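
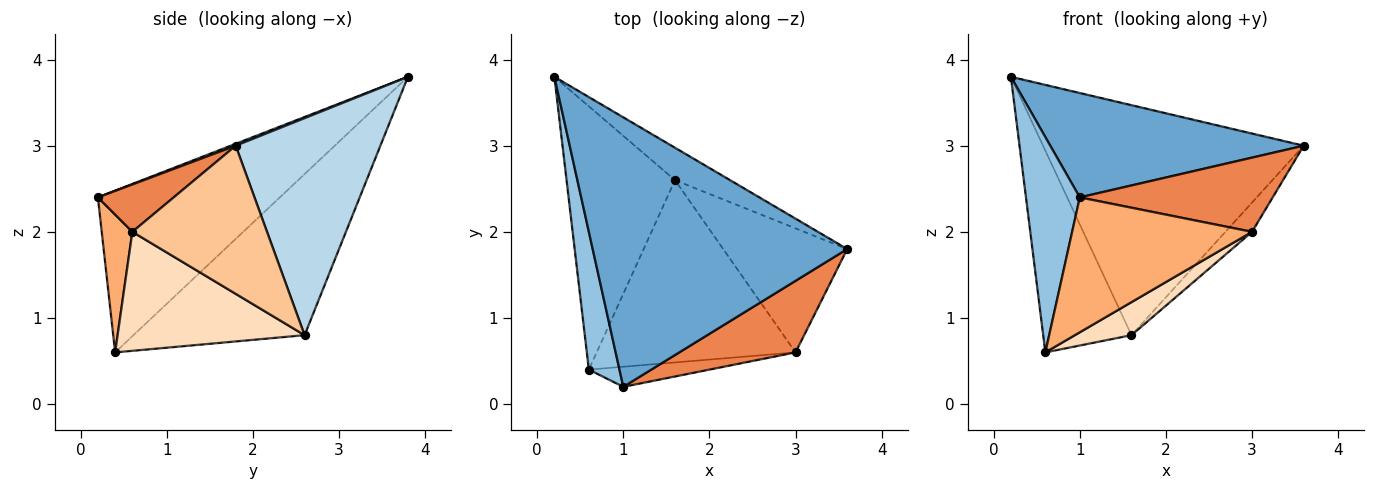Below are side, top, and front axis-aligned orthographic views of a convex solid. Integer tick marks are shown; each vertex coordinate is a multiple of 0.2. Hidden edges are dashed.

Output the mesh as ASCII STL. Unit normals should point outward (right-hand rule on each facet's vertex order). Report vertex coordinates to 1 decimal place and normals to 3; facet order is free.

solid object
 facet normal 0.007 -0.361 0.933
  outer loop
   vertex 1.0 0.2 2.4
   vertex 3.6 1.8 3.0
   vertex 0.2 3.8 3.8
  endloop
 endfacet
 facet normal -0.943 -0.279 0.179
  outer loop
   vertex 1.0 0.2 2.4
   vertex 0.2 3.8 3.8
   vertex 0.6 0.4 0.6
  endloop
 endfacet
 facet normal 0.482 0.868 -0.122
  outer loop
   vertex 1.6 2.6 0.8
   vertex 0.2 3.8 3.8
   vertex 3.6 1.8 3.0
  endloop
 endfacet
 facet normal -0.763 0.393 -0.513
  outer loop
   vertex 1.6 2.6 0.8
   vertex 0.6 0.4 0.6
   vertex 0.2 3.8 3.8
  endloop
 endfacet
 facet normal 0.272 -0.693 0.668
  outer loop
   vertex 3.0 0.6 2.0
   vertex 3.6 1.8 3.0
   vertex 1.0 0.2 2.4
  endloop
 endfacet
 facet normal 0.166 -0.975 -0.145
  outer loop
   vertex 3.0 0.6 2.0
   vertex 1.0 0.2 2.4
   vertex 0.6 0.4 0.6
  endloop
 endfacet
 facet normal 0.758 0.150 -0.635
  outer loop
   vertex 3.0 0.6 2.0
   vertex 1.6 2.6 0.8
   vertex 3.6 1.8 3.0
  endloop
 endfacet
 facet normal 0.507 -0.154 -0.848
  outer loop
   vertex 3.0 0.6 2.0
   vertex 0.6 0.4 0.6
   vertex 1.6 2.6 0.8
  endloop
 endfacet
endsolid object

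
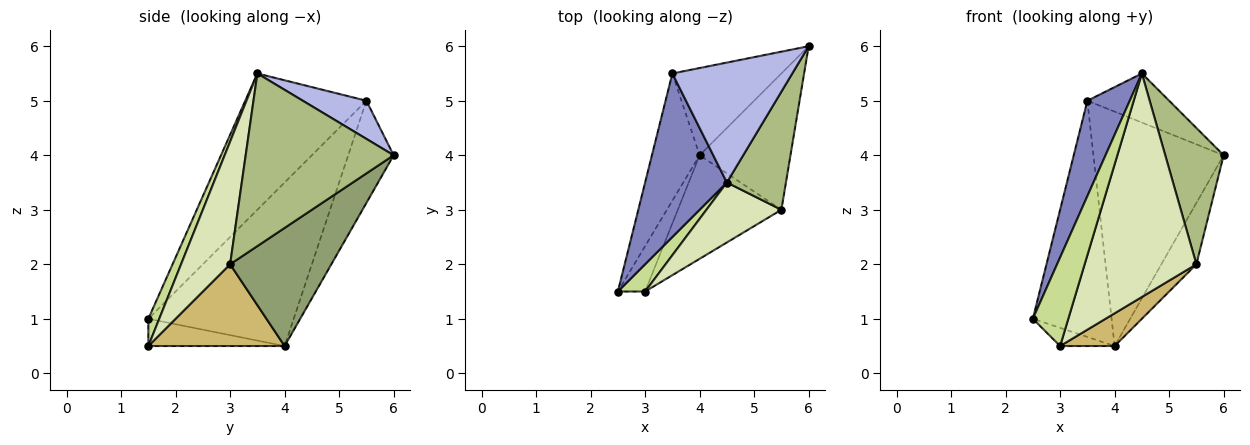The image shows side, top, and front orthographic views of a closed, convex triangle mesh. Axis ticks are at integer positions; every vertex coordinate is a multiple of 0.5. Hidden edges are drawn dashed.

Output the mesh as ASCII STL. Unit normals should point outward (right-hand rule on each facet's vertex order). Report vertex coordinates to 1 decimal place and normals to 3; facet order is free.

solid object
 facet normal -0.852 0.461 -0.248
  outer loop
   vertex 3.5 5.5 5.0
   vertex 4.0 4.0 0.5
   vertex 2.5 1.5 1.0
  endloop
 endfacet
 facet normal -0.821 -0.287 0.493
  outer loop
   vertex 3.5 5.5 5.0
   vertex 2.5 1.5 1.0
   vertex 4.5 3.5 5.5
  endloop
 endfacet
 facet normal -0.311 0.891 -0.331
  outer loop
   vertex 3.5 5.5 5.0
   vertex 6.0 6.0 4.0
   vertex 4.0 4.0 0.5
  endloop
 endfacet
 facet normal 0.282 0.363 0.888
  outer loop
   vertex 3.5 5.5 5.0
   vertex 4.5 3.5 5.5
   vertex 6.0 6.0 4.0
  endloop
 endfacet
 facet normal 0.764 0.265 -0.588
  outer loop
   vertex 5.5 3.0 2.0
   vertex 4.0 4.0 0.5
   vertex 6.0 6.0 4.0
  endloop
 endfacet
 facet normal 0.886 -0.350 0.303
  outer loop
   vertex 5.5 3.0 2.0
   vertex 6.0 6.0 4.0
   vertex 4.5 3.5 5.5
  endloop
 endfacet
 facet normal 0.282 -0.917 0.282
  outer loop
   vertex 3.0 1.5 0.5
   vertex 4.5 3.5 5.5
   vertex 2.5 1.5 1.0
  endloop
 endfacet
 facet normal 0.390 -0.889 0.239
  outer loop
   vertex 3.0 1.5 0.5
   vertex 5.5 3.0 2.0
   vertex 4.5 3.5 5.5
  endloop
 endfacet
 facet normal -0.680 0.272 -0.680
  outer loop
   vertex 3.0 1.5 0.5
   vertex 2.5 1.5 1.0
   vertex 4.0 4.0 0.5
  endloop
 endfacet
 facet normal 0.601 -0.241 -0.762
  outer loop
   vertex 3.0 1.5 0.5
   vertex 4.0 4.0 0.5
   vertex 5.5 3.0 2.0
  endloop
 endfacet
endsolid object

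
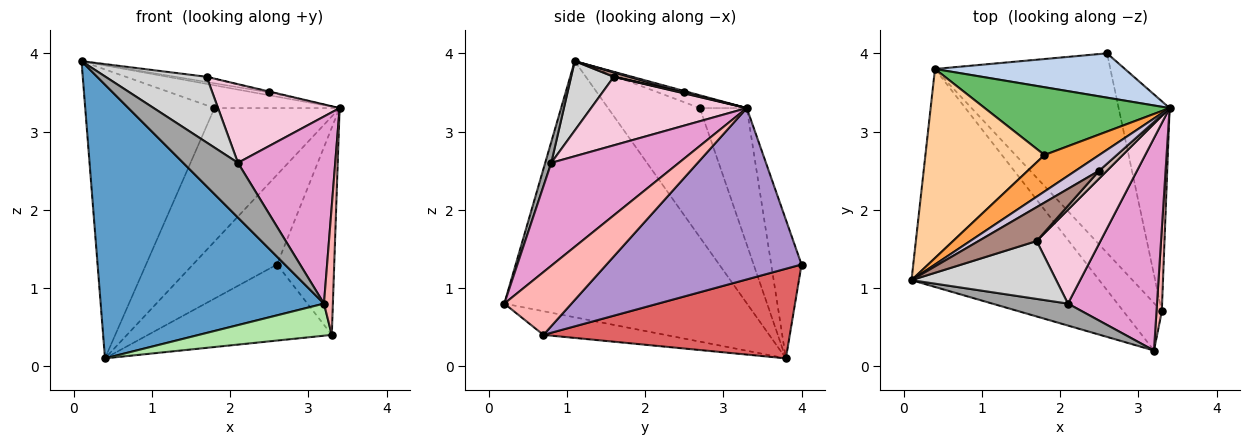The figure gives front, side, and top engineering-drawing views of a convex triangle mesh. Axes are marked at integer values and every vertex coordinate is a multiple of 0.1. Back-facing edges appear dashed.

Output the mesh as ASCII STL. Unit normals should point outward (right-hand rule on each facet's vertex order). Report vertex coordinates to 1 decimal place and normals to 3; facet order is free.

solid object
 facet normal -0.648 -0.596 -0.475
  outer loop
   vertex 0.4 3.8 0.1
   vertex 3.2 0.2 0.8
   vertex 0.1 1.1 3.9
  endloop
 endfacet
 facet normal -0.308 0.853 0.422
  outer loop
   vertex 2.6 4.0 1.3
   vertex 0.4 3.8 0.1
   vertex 3.4 3.3 3.3
  endloop
 endfacet
 facet normal -0.195 0.519 0.832
  outer loop
   vertex 1.8 2.7 3.3
   vertex 0.1 1.1 3.9
   vertex 3.4 3.3 3.3
  endloop
 endfacet
 facet normal -0.511 0.719 0.471
  outer loop
   vertex 1.8 2.7 3.3
   vertex 0.4 3.8 0.1
   vertex 0.1 1.1 3.9
  endloop
 endfacet
 facet normal -0.317 0.846 0.429
  outer loop
   vertex 1.8 2.7 3.3
   vertex 3.4 3.3 3.3
   vertex 0.4 3.8 0.1
  endloop
 endfacet
 facet normal -0.456 -0.498 -0.737
  outer loop
   vertex 3.3 0.7 0.4
   vertex 3.2 0.2 0.8
   vertex 0.4 3.8 0.1
  endloop
 endfacet
 facet normal 0.431 0.321 -0.843
  outer loop
   vertex 3.3 0.7 0.4
   vertex 0.4 3.8 0.1
   vertex 2.6 4.0 1.3
  endloop
 endfacet
 facet normal 0.988 -0.131 0.083
  outer loop
   vertex 3.3 0.7 0.4
   vertex 3.4 3.3 3.3
   vertex 3.2 0.2 0.8
  endloop
 endfacet
 facet normal 0.923 0.271 -0.274
  outer loop
   vertex 3.3 0.7 0.4
   vertex 2.6 4.0 1.3
   vertex 3.4 3.3 3.3
  endloop
 endfacet
 facet normal 0.060 0.179 0.982
  outer loop
   vertex 2.5 2.5 3.5
   vertex 3.4 3.3 3.3
   vertex 0.1 1.1 3.9
  endloop
 endfacet
 facet normal 0.076 0.152 0.986
  outer loop
   vertex 2.5 2.5 3.5
   vertex 0.1 1.1 3.9
   vertex 1.7 1.6 3.7
  endloop
 endfacet
 facet normal 0.116 0.116 0.986
  outer loop
   vertex 2.5 2.5 3.5
   vertex 1.7 1.6 3.7
   vertex 3.4 3.3 3.3
  endloop
 endfacet
 facet normal 0.655 -0.499 0.567
  outer loop
   vertex 2.1 0.8 2.6
   vertex 3.2 0.2 0.8
   vertex 3.4 3.3 3.3
  endloop
 endfacet
 facet normal 0.635 -0.496 0.592
  outer loop
   vertex 2.1 0.8 2.6
   vertex 3.4 3.3 3.3
   vertex 1.7 1.6 3.7
  endloop
 endfacet
 facet normal 0.102 -0.923 0.370
  outer loop
   vertex 2.1 0.8 2.6
   vertex 0.1 1.1 3.9
   vertex 3.2 0.2 0.8
  endloop
 endfacet
 facet normal 0.302 -0.715 0.630
  outer loop
   vertex 2.1 0.8 2.6
   vertex 1.7 1.6 3.7
   vertex 0.1 1.1 3.9
  endloop
 endfacet
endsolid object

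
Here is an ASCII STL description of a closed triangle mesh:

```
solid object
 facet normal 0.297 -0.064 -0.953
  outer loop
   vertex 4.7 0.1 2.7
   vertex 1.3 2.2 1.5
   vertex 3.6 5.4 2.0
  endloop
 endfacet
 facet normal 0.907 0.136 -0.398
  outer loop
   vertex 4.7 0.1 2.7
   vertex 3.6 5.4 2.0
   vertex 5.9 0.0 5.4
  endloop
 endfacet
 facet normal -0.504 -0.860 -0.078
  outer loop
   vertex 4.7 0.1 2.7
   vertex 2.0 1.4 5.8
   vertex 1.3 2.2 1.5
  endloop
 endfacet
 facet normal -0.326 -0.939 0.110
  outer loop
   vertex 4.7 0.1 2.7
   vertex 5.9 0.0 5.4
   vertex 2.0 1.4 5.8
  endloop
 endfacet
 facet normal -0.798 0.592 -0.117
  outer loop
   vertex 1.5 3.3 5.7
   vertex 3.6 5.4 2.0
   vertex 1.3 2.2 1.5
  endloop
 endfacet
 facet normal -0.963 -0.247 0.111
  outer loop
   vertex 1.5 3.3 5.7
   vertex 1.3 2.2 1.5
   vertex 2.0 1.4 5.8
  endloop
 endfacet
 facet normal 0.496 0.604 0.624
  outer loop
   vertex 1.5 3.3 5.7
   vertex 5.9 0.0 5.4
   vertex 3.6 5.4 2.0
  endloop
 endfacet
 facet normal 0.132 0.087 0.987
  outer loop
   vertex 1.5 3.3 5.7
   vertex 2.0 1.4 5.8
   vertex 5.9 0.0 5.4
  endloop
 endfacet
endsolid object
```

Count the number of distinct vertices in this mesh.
6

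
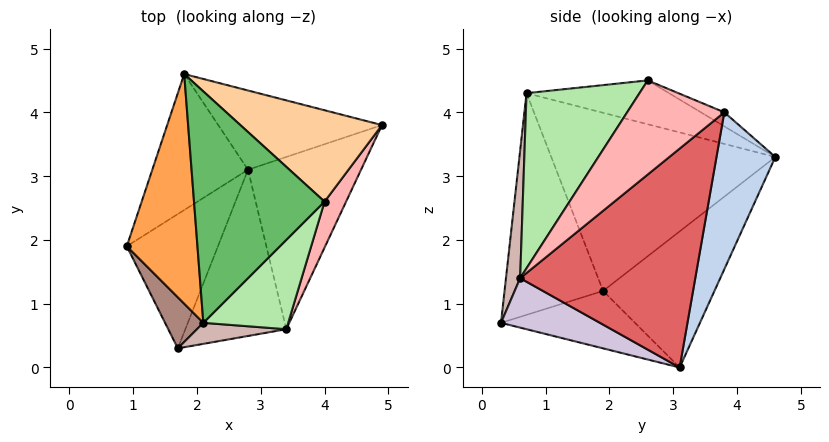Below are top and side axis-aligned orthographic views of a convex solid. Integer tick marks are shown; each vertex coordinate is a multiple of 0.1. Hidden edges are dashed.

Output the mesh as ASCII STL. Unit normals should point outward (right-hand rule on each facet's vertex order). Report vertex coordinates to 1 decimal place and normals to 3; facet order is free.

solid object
 facet normal -0.664 0.584 -0.467
  outer loop
   vertex 2.8 3.1 0.0
   vertex 0.9 1.9 1.2
   vertex 1.8 4.6 3.3
  endloop
 endfacet
 facet normal 0.303 0.899 -0.317
  outer loop
   vertex 2.8 3.1 0.0
   vertex 1.8 4.6 3.3
   vertex 4.9 3.8 4.0
  endloop
 endfacet
 facet normal -0.929 0.023 0.369
  outer loop
   vertex 2.1 0.7 4.3
   vertex 1.8 4.6 3.3
   vertex 0.9 1.9 1.2
  endloop
 endfacet
 facet normal -0.089 0.439 0.894
  outer loop
   vertex 4.0 2.6 4.5
   vertex 4.9 3.8 4.0
   vertex 1.8 4.6 3.3
  endloop
 endfacet
 facet normal -0.311 0.214 0.926
  outer loop
   vertex 4.0 2.6 4.5
   vertex 1.8 4.6 3.3
   vertex 2.1 0.7 4.3
  endloop
 endfacet
 facet normal 0.654 -0.687 0.317
  outer loop
   vertex 3.4 0.6 1.4
   vertex 4.0 2.6 4.5
   vertex 2.1 0.7 4.3
  endloop
 endfacet
 facet normal 0.888 -0.044 -0.458
  outer loop
   vertex 3.4 0.6 1.4
   vertex 2.8 3.1 0.0
   vertex 4.9 3.8 4.0
  endloop
 endfacet
 facet normal 0.822 -0.538 0.188
  outer loop
   vertex 3.4 0.6 1.4
   vertex 4.9 3.8 4.0
   vertex 4.0 2.6 4.5
  endloop
 endfacet
 facet normal -0.533 -0.002 -0.846
  outer loop
   vertex 1.7 0.3 0.7
   vertex 0.9 1.9 1.2
   vertex 2.8 3.1 0.0
  endloop
 endfacet
 facet normal 0.409 -0.369 -0.835
  outer loop
   vertex 1.7 0.3 0.7
   vertex 2.8 3.1 0.0
   vertex 3.4 0.6 1.4
  endloop
 endfacet
 facet normal -0.865 -0.479 0.149
  outer loop
   vertex 1.7 0.3 0.7
   vertex 2.1 0.7 4.3
   vertex 0.9 1.9 1.2
  endloop
 endfacet
 facet normal 0.135 -0.986 0.095
  outer loop
   vertex 1.7 0.3 0.7
   vertex 3.4 0.6 1.4
   vertex 2.1 0.7 4.3
  endloop
 endfacet
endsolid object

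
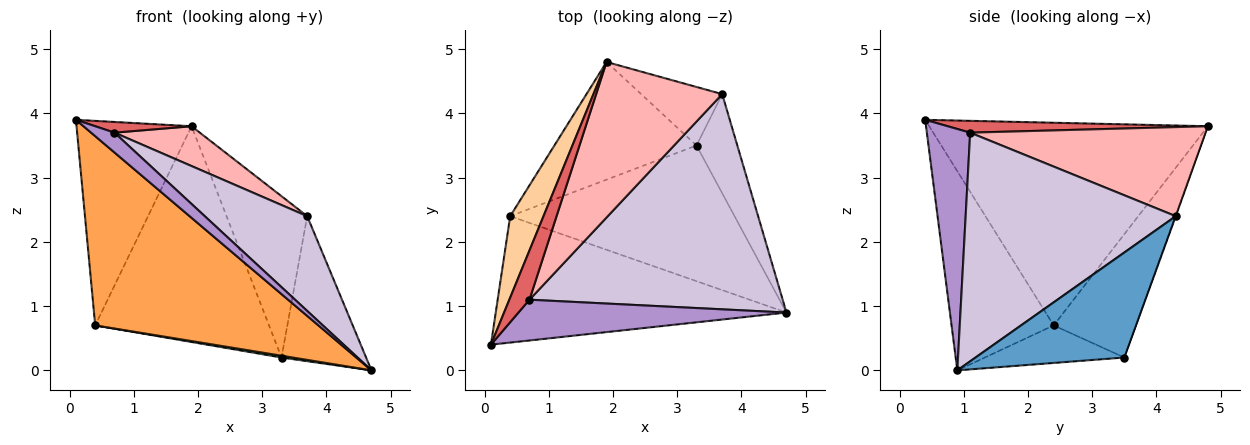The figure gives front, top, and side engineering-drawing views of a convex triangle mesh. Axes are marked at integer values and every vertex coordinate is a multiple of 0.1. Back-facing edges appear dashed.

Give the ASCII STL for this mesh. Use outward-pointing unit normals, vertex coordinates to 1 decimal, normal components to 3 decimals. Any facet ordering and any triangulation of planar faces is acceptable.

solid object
 facet normal 0.824 0.468 -0.320
  outer loop
   vertex 3.7 4.3 2.4
   vertex 4.7 0.9 0.0
   vertex 3.3 3.5 0.2
  endloop
 endfacet
 facet normal -0.004 0.940 -0.341
  outer loop
   vertex 3.7 4.3 2.4
   vertex 3.3 3.5 0.2
   vertex 1.9 4.8 3.8
  endloop
 endfacet
 facet normal -0.356 -0.777 -0.519
  outer loop
   vertex 0.4 2.4 0.7
   vertex 4.7 0.9 0.0
   vertex 0.1 0.4 3.9
  endloop
 endfacet
 facet normal -0.914 0.377 0.150
  outer loop
   vertex 0.4 2.4 0.7
   vertex 0.1 0.4 3.9
   vertex 1.9 4.8 3.8
  endloop
 endfacet
 facet normal -0.165 -0.013 -0.986
  outer loop
   vertex 0.4 2.4 0.7
   vertex 3.3 3.5 0.2
   vertex 4.7 0.9 0.0
  endloop
 endfacet
 facet normal -0.384 0.811 -0.442
  outer loop
   vertex 0.4 2.4 0.7
   vertex 1.9 4.8 3.8
   vertex 3.3 3.5 0.2
  endloop
 endfacet
 facet normal 0.498 -0.184 0.848
  outer loop
   vertex 0.7 1.1 3.7
   vertex 1.9 4.8 3.8
   vertex 0.1 0.4 3.9
  endloop
 endfacet
 facet normal 0.565 -0.205 0.799
  outer loop
   vertex 0.7 1.1 3.7
   vertex 3.7 4.3 2.4
   vertex 1.9 4.8 3.8
  endloop
 endfacet
 facet normal 0.629 -0.340 0.699
  outer loop
   vertex 0.7 1.1 3.7
   vertex 0.1 0.4 3.9
   vertex 4.7 0.9 0.0
  endloop
 endfacet
 facet normal 0.637 -0.311 0.705
  outer loop
   vertex 0.7 1.1 3.7
   vertex 4.7 0.9 0.0
   vertex 3.7 4.3 2.4
  endloop
 endfacet
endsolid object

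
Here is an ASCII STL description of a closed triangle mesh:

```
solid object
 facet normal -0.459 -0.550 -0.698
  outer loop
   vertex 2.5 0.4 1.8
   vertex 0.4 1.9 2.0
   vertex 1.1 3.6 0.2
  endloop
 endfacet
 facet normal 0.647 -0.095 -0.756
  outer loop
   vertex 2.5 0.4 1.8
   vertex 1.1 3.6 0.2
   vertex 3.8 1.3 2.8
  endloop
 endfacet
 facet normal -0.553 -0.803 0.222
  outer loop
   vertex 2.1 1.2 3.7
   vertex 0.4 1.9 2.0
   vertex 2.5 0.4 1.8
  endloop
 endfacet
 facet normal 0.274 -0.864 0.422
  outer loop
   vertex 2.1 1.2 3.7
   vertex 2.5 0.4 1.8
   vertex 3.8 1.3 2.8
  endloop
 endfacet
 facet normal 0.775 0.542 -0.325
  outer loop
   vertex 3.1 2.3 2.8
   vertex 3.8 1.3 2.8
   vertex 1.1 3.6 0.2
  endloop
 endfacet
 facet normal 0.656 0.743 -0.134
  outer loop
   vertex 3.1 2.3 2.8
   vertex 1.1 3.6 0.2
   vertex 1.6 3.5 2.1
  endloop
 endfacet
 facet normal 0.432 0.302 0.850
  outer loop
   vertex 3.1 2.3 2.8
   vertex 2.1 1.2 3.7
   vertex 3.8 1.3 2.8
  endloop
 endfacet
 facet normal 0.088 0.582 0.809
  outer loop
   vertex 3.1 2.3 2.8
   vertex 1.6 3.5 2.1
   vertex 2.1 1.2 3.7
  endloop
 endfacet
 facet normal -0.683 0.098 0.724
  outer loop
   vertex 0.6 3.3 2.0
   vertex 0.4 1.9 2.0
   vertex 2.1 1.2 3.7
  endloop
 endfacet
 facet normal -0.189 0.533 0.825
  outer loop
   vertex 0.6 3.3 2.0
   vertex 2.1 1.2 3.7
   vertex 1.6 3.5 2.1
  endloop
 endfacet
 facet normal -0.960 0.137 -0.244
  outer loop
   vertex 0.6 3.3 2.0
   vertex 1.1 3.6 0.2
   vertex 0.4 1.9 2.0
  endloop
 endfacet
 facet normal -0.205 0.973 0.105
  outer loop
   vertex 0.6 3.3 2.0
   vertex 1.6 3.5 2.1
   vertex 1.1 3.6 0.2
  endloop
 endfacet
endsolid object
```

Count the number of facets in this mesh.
12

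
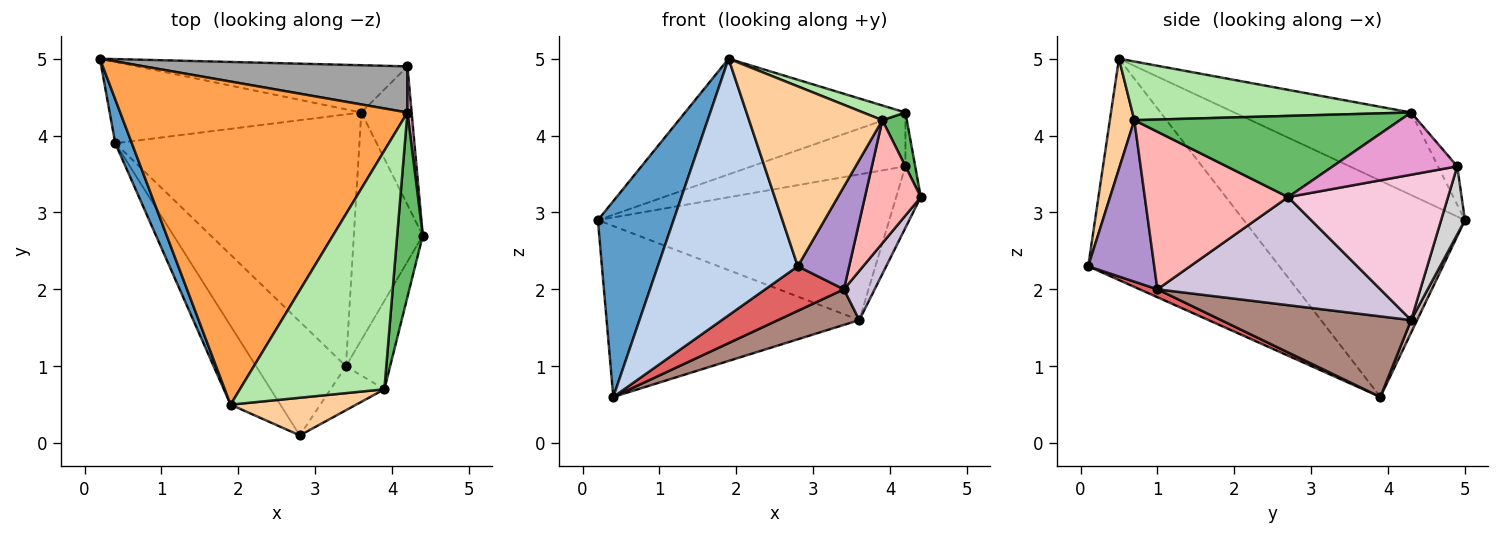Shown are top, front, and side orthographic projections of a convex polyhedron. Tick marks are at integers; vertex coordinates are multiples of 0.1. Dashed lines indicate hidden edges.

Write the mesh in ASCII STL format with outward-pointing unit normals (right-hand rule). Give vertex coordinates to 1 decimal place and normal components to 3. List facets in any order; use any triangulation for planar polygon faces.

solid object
 facet normal -0.944 -0.323 0.072
  outer loop
   vertex 0.4 3.9 0.6
   vertex 1.9 0.5 5.0
   vertex 0.2 5.0 2.9
  endloop
 endfacet
 facet normal -0.794 -0.581 -0.179
  outer loop
   vertex 2.8 0.1 2.3
   vertex 1.9 0.5 5.0
   vertex 0.4 3.9 0.6
  endloop
 endfacet
 facet normal -0.261 0.325 0.909
  outer loop
   vertex 4.2 4.3 4.3
   vertex 0.2 5.0 2.9
   vertex 1.9 0.5 5.0
  endloop
 endfacet
 facet normal 0.177 -0.963 0.202
  outer loop
   vertex 3.9 0.7 4.2
   vertex 1.9 0.5 5.0
   vertex 2.8 0.1 2.3
  endloop
 endfacet
 facet normal 0.950 -0.087 0.300
  outer loop
   vertex 3.9 0.7 4.2
   vertex 4.4 2.7 3.2
   vertex 4.2 4.3 4.3
  endloop
 endfacet
 facet normal 0.376 -0.057 0.925
  outer loop
   vertex 3.9 0.7 4.2
   vertex 4.2 4.3 4.3
   vertex 1.9 0.5 5.0
  endloop
 endfacet
 facet normal 0.082 -0.364 -0.928
  outer loop
   vertex 3.4 1.0 2.0
   vertex 2.8 0.1 2.3
   vertex 0.4 3.9 0.6
  endloop
 endfacet
 facet normal 0.901 -0.352 -0.253
  outer loop
   vertex 3.4 1.0 2.0
   vertex 4.4 2.7 3.2
   vertex 3.9 0.7 4.2
  endloop
 endfacet
 facet normal 0.763 -0.594 -0.254
  outer loop
   vertex 3.4 1.0 2.0
   vertex 3.9 0.7 4.2
   vertex 2.8 0.1 2.3
  endloop
 endfacet
 facet normal 0.837 -0.116 -0.534
  outer loop
   vertex 3.6 4.3 1.6
   vertex 4.4 2.7 3.2
   vertex 3.4 1.0 2.0
  endloop
 endfacet
 facet normal 0.311 -0.133 -0.941
  outer loop
   vertex 3.6 4.3 1.6
   vertex 3.4 1.0 2.0
   vertex 0.4 3.9 0.6
  endloop
 endfacet
 facet normal 0.021 0.903 -0.430
  outer loop
   vertex 3.6 4.3 1.6
   vertex 0.4 3.9 0.6
   vertex 0.2 5.0 2.9
  endloop
 endfacet
 facet normal 0.995 0.078 0.067
  outer loop
   vertex 4.2 4.9 3.6
   vertex 4.2 4.3 4.3
   vertex 4.4 2.7 3.2
  endloop
 endfacet
 facet normal 0.935 0.144 -0.324
  outer loop
   vertex 4.2 4.9 3.6
   vertex 4.4 2.7 3.2
   vertex 3.6 4.3 1.6
  endloop
 endfacet
 facet normal -0.094 0.756 0.648
  outer loop
   vertex 4.2 4.9 3.6
   vertex 0.2 5.0 2.9
   vertex 4.2 4.3 4.3
  endloop
 endfacet
 facet normal 0.078 0.948 -0.308
  outer loop
   vertex 4.2 4.9 3.6
   vertex 3.6 4.3 1.6
   vertex 0.2 5.0 2.9
  endloop
 endfacet
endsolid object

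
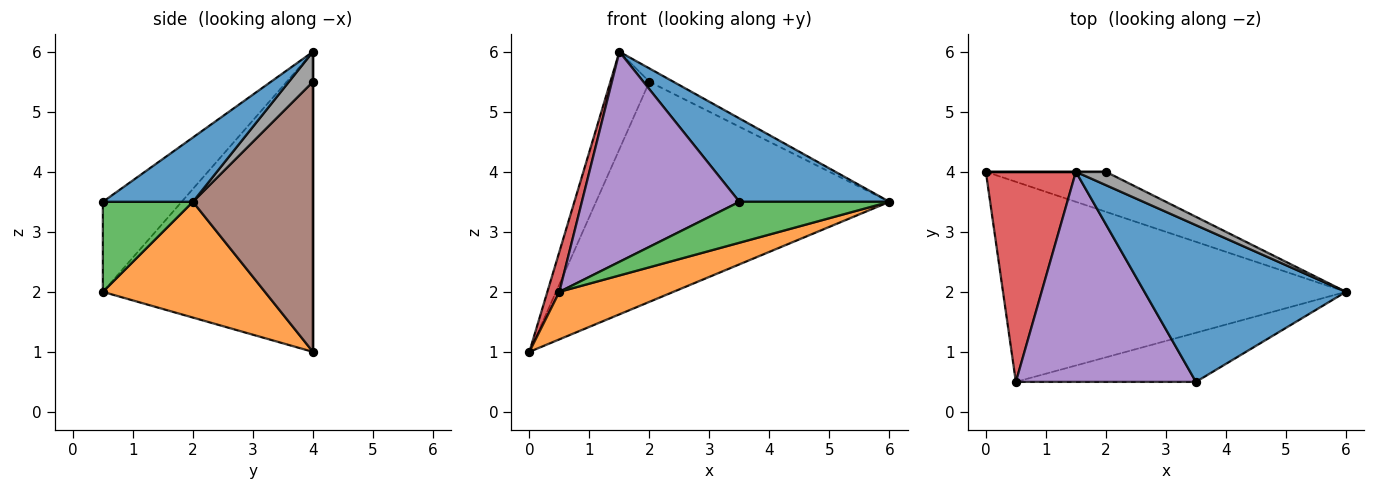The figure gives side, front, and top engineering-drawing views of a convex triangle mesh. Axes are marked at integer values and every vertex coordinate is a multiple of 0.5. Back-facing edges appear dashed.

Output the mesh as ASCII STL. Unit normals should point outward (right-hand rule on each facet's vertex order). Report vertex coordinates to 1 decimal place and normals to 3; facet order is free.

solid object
 facet normal 0.271 -0.452 0.850
  outer loop
   vertex 1.5 4.0 6.0
   vertex 3.5 0.5 3.5
   vertex 6.0 2.0 3.5
  endloop
 endfacet
 facet normal 0.312 -0.220 -0.924
  outer loop
   vertex 0.5 0.5 2.0
   vertex 0.0 4.0 1.0
   vertex 6.0 2.0 3.5
  endloop
 endfacet
 facet normal 0.359 -0.598 -0.717
  outer loop
   vertex 0.5 0.5 2.0
   vertex 6.0 2.0 3.5
   vertex 3.5 0.5 3.5
  endloop
 endfacet
 facet normal -0.956 -0.055 0.287
  outer loop
   vertex 0.5 0.5 2.0
   vertex 1.5 4.0 6.0
   vertex 0.0 4.0 1.0
  endloop
 endfacet
 facet normal -0.333 -0.667 0.667
  outer loop
   vertex 0.5 0.5 2.0
   vertex 3.5 0.5 3.5
   vertex 1.5 4.0 6.0
  endloop
 endfacet
 facet normal 0.373 0.913 -0.166
  outer loop
   vertex 2.0 4.0 5.5
   vertex 6.0 2.0 3.5
   vertex 0.0 4.0 1.0
  endloop
 endfacet
 facet normal 0.000 1.000 0.000
  outer loop
   vertex 2.0 4.0 5.5
   vertex 0.0 4.0 1.0
   vertex 1.5 4.0 6.0
  endloop
 endfacet
 facet normal 0.577 0.577 0.577
  outer loop
   vertex 2.0 4.0 5.5
   vertex 1.5 4.0 6.0
   vertex 6.0 2.0 3.5
  endloop
 endfacet
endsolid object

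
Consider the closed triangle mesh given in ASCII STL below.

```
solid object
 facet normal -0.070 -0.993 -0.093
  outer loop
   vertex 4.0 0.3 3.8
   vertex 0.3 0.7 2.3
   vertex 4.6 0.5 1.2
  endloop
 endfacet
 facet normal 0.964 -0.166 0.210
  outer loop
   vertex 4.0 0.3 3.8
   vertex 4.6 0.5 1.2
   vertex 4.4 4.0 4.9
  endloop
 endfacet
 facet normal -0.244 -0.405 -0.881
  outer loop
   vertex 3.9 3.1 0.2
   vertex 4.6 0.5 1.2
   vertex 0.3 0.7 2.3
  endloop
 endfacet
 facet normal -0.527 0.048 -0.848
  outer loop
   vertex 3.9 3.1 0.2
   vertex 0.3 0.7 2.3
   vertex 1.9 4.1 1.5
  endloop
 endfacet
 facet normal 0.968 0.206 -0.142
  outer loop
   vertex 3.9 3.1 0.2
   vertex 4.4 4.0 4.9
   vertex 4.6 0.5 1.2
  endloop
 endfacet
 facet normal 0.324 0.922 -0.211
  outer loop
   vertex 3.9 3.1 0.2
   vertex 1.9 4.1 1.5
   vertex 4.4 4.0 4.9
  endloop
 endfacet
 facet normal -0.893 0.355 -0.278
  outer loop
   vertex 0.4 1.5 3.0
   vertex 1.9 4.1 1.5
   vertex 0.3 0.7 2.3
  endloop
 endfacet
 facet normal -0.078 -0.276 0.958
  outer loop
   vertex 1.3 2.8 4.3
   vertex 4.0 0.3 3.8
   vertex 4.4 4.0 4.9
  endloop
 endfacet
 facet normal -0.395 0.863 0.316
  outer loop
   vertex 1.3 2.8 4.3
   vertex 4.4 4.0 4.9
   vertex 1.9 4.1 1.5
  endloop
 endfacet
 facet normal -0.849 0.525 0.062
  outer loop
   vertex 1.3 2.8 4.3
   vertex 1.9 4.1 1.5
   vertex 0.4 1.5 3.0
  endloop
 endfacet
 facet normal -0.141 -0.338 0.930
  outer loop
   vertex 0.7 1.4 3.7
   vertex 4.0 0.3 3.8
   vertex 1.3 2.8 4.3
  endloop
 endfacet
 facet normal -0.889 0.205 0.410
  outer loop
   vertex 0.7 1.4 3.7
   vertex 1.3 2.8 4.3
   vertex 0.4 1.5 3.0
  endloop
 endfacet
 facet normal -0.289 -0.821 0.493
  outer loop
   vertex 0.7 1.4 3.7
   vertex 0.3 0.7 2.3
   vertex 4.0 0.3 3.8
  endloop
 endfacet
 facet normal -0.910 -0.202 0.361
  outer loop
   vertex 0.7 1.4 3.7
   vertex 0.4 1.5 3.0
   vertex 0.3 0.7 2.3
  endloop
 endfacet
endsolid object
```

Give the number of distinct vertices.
9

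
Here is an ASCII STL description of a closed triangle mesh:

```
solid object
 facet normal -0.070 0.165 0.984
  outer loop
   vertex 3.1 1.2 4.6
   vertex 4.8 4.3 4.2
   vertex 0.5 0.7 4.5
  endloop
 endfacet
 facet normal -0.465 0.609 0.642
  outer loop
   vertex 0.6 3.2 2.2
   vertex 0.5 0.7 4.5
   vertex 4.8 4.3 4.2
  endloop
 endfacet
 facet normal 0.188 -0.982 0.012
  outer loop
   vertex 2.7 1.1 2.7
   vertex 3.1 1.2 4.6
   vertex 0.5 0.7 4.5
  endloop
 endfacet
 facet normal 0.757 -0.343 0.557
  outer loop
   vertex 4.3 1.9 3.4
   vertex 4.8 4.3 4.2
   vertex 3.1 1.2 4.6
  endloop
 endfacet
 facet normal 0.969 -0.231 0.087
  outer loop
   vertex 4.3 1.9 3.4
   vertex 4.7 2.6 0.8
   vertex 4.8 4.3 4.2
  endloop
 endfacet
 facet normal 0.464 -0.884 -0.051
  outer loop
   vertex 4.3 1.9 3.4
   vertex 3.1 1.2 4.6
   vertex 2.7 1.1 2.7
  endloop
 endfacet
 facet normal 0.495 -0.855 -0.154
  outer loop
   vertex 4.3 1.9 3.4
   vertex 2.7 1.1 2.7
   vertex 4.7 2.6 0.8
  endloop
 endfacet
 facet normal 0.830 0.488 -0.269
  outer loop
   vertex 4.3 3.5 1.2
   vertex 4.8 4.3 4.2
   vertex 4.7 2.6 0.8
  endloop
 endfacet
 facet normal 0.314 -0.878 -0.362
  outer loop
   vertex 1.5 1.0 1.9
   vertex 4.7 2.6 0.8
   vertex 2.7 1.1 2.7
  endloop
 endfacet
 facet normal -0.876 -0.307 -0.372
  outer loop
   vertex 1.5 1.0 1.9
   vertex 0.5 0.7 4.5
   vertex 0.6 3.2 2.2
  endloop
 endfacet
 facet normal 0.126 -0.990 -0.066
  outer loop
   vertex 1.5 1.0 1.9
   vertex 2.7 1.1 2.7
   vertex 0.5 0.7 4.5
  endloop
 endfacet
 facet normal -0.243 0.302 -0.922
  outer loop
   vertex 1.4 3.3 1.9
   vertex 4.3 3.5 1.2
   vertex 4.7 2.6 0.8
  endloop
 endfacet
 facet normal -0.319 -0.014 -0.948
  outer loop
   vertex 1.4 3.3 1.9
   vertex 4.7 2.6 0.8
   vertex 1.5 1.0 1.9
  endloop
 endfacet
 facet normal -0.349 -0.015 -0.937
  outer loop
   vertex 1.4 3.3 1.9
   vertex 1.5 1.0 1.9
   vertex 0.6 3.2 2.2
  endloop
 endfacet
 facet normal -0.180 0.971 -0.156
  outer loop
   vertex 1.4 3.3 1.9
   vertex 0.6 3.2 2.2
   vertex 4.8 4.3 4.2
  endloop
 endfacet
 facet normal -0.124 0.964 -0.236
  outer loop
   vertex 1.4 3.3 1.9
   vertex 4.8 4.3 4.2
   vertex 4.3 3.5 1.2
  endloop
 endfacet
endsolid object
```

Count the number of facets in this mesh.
16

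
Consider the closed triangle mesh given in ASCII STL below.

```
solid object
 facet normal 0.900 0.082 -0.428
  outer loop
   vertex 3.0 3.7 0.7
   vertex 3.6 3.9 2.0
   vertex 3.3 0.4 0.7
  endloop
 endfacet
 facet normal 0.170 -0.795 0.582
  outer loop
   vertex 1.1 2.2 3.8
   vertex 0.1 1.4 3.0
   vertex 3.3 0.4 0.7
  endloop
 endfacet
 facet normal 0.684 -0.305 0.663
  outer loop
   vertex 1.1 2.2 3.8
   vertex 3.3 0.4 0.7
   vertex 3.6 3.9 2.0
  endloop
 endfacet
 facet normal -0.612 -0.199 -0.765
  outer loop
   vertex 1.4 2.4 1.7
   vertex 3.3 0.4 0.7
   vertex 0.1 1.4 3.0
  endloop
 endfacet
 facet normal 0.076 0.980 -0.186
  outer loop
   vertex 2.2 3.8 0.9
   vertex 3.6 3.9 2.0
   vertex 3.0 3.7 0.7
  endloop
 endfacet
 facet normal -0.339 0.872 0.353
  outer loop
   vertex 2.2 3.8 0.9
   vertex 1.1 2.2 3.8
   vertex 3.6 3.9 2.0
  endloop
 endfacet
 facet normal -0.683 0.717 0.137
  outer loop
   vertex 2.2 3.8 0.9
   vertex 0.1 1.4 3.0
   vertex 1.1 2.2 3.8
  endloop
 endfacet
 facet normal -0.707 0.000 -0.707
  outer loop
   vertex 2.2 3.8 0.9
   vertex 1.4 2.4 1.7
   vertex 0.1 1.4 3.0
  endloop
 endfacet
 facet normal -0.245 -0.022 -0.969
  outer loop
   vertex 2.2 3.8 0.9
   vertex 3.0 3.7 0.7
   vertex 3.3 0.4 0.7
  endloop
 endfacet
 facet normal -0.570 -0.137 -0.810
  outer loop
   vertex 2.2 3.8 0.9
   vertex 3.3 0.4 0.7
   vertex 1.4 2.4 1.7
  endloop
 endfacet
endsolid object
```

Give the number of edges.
15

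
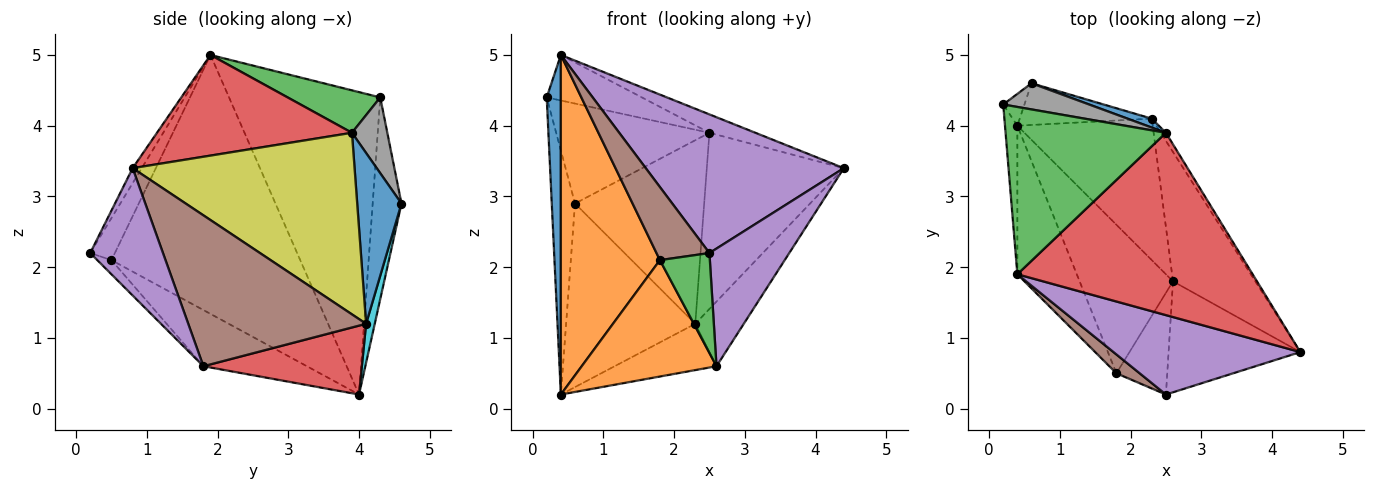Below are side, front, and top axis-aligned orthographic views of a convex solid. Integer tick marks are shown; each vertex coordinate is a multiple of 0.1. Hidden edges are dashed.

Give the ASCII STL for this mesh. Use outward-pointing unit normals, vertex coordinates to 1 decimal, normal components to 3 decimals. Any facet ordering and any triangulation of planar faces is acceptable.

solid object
 facet normal -0.995 -0.093 -0.041
  outer loop
   vertex 0.4 4.0 0.2
   vertex 0.4 1.9 5.0
   vertex 0.2 4.3 4.4
  endloop
 endfacet
 facet normal -0.868 -0.455 -0.199
  outer loop
   vertex 1.8 0.5 2.1
   vertex 0.4 1.9 5.0
   vertex 0.4 4.0 0.2
  endloop
 endfacet
 facet normal 0.247 0.254 0.935
  outer loop
   vertex 2.5 3.9 3.9
   vertex 0.2 4.3 4.4
   vertex 0.4 1.9 5.0
  endloop
 endfacet
 facet normal 0.392 0.092 0.915
  outer loop
   vertex 2.5 3.9 3.9
   vertex 0.4 1.9 5.0
   vertex 4.4 0.8 3.4
  endloop
 endfacet
 facet normal -0.040 -0.867 0.497
  outer loop
   vertex 2.5 0.2 2.2
   vertex 4.4 0.8 3.4
   vertex 0.4 1.9 5.0
  endloop
 endfacet
 facet normal -0.411 -0.883 0.228
  outer loop
   vertex 2.5 0.2 2.2
   vertex 0.4 1.9 5.0
   vertex 1.8 0.5 2.1
  endloop
 endfacet
 facet normal -0.776 0.626 -0.082
  outer loop
   vertex 0.6 4.6 2.9
   vertex 0.4 4.0 0.2
   vertex 0.2 4.3 4.4
  endloop
 endfacet
 facet normal 0.218 0.944 0.247
  outer loop
   vertex 0.6 4.6 2.9
   vertex 0.2 4.3 4.4
   vertex 2.5 3.9 3.9
  endloop
 endfacet
 facet normal 0.851 0.525 -0.024
  outer loop
   vertex 2.3 4.1 1.2
   vertex 2.5 3.9 3.9
   vertex 4.4 0.8 3.4
  endloop
 endfacet
 facet normal 0.065 0.973 -0.221
  outer loop
   vertex 2.3 4.1 1.2
   vertex 0.4 4.0 0.2
   vertex 0.6 4.6 2.9
  endloop
 endfacet
 facet normal 0.324 0.945 0.046
  outer loop
   vertex 2.3 4.1 1.2
   vertex 0.6 4.6 2.9
   vertex 2.5 3.9 3.9
  endloop
 endfacet
 facet normal -0.428 -0.557 -0.711
  outer loop
   vertex 2.6 1.8 0.6
   vertex 1.8 0.5 2.1
   vertex 0.4 4.0 0.2
  endloop
 endfacet
 facet normal -0.195 -0.687 -0.700
  outer loop
   vertex 2.6 1.8 0.6
   vertex 2.5 0.2 2.2
   vertex 1.8 0.5 2.1
  endloop
 endfacet
 facet normal 0.436 0.280 -0.856
  outer loop
   vertex 2.6 1.8 0.6
   vertex 0.4 4.0 0.2
   vertex 2.3 4.1 1.2
  endloop
 endfacet
 facet normal 0.553 -0.606 -0.572
  outer loop
   vertex 2.6 1.8 0.6
   vertex 4.4 0.8 3.4
   vertex 2.5 0.2 2.2
  endloop
 endfacet
 facet normal 0.854 0.233 -0.466
  outer loop
   vertex 2.6 1.8 0.6
   vertex 2.3 4.1 1.2
   vertex 4.4 0.8 3.4
  endloop
 endfacet
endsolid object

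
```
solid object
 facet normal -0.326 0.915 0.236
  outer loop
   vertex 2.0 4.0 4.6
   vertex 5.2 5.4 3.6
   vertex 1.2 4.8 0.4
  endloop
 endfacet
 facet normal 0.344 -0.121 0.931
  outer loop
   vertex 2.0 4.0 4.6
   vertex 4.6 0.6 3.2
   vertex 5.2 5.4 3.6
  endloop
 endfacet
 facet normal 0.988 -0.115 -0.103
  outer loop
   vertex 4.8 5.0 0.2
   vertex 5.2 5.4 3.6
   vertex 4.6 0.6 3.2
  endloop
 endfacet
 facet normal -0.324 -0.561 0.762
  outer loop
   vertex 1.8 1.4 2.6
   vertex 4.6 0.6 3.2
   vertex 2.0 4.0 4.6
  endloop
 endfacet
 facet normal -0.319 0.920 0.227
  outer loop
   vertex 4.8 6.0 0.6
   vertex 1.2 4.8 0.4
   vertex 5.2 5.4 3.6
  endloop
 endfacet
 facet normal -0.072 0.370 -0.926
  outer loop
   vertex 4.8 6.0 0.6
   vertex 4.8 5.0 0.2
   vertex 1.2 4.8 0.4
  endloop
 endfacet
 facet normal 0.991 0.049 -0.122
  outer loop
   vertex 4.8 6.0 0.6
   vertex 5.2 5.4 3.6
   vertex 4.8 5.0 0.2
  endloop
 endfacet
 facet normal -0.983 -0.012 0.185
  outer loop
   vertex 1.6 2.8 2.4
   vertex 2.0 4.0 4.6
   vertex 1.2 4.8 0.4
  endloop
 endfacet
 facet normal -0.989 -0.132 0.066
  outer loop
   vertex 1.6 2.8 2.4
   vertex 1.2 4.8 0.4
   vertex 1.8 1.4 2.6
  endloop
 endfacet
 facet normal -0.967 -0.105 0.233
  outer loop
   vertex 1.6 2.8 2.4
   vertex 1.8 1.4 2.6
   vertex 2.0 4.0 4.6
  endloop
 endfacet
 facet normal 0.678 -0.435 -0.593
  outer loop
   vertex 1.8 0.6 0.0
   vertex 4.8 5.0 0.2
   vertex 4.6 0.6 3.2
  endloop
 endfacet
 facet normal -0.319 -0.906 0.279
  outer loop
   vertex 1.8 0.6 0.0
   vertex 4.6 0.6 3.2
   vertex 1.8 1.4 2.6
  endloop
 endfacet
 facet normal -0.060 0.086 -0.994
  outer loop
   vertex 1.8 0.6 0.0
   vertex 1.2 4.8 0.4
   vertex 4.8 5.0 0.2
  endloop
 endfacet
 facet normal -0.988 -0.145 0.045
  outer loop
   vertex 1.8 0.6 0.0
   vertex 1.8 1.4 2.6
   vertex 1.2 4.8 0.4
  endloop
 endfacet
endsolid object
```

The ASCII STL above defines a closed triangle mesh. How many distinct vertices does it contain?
9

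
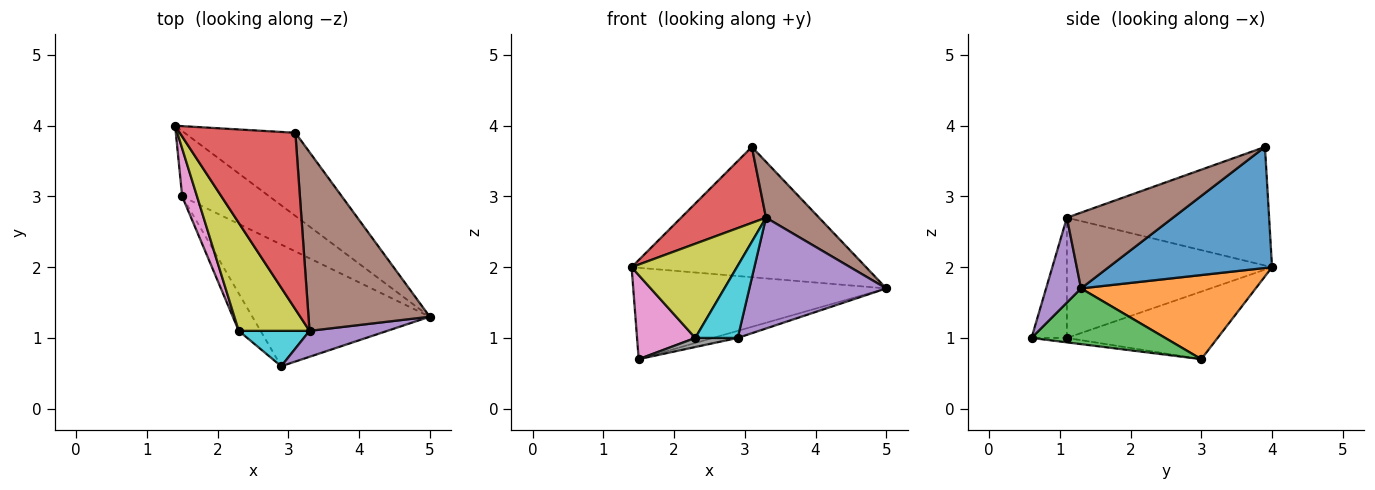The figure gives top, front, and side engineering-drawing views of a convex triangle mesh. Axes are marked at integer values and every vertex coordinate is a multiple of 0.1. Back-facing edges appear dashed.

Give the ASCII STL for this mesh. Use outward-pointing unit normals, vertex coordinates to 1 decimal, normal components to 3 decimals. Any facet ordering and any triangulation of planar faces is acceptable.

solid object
 facet normal 0.507 0.727 -0.464
  outer loop
   vertex 3.1 3.9 3.7
   vertex 5.0 1.3 1.7
   vertex 1.4 4.0 2.0
  endloop
 endfacet
 facet normal 0.489 0.709 -0.508
  outer loop
   vertex 1.5 3.0 0.7
   vertex 1.4 4.0 2.0
   vertex 5.0 1.3 1.7
  endloop
 endfacet
 facet normal 0.299 0.055 -0.953
  outer loop
   vertex 1.5 3.0 0.7
   vertex 5.0 1.3 1.7
   vertex 2.9 0.6 1.0
  endloop
 endfacet
 facet normal -0.686 -0.288 0.669
  outer loop
   vertex 3.3 1.1 2.7
   vertex 3.1 3.9 3.7
   vertex 1.4 4.0 2.0
  endloop
 endfacet
 facet normal 0.241 -0.945 0.221
  outer loop
   vertex 3.3 1.1 2.7
   vertex 2.9 0.6 1.0
   vertex 5.0 1.3 1.7
  endloop
 endfacet
 facet normal 0.512 -0.256 0.820
  outer loop
   vertex 3.3 1.1 2.7
   vertex 5.0 1.3 1.7
   vertex 3.1 3.9 3.7
  endloop
 endfacet
 facet normal -0.914 -0.353 0.201
  outer loop
   vertex 2.3 1.1 1.0
   vertex 1.4 4.0 2.0
   vertex 1.5 3.0 0.7
  endloop
 endfacet
 facet normal -0.193 -0.232 -0.953
  outer loop
   vertex 2.3 1.1 1.0
   vertex 1.5 3.0 0.7
   vertex 2.9 0.6 1.0
  endloop
 endfacet
 facet normal -0.788 -0.405 0.464
  outer loop
   vertex 2.3 1.1 1.0
   vertex 3.3 1.1 2.7
   vertex 1.4 4.0 2.0
  endloop
 endfacet
 facet normal -0.599 -0.719 0.352
  outer loop
   vertex 2.3 1.1 1.0
   vertex 2.9 0.6 1.0
   vertex 3.3 1.1 2.7
  endloop
 endfacet
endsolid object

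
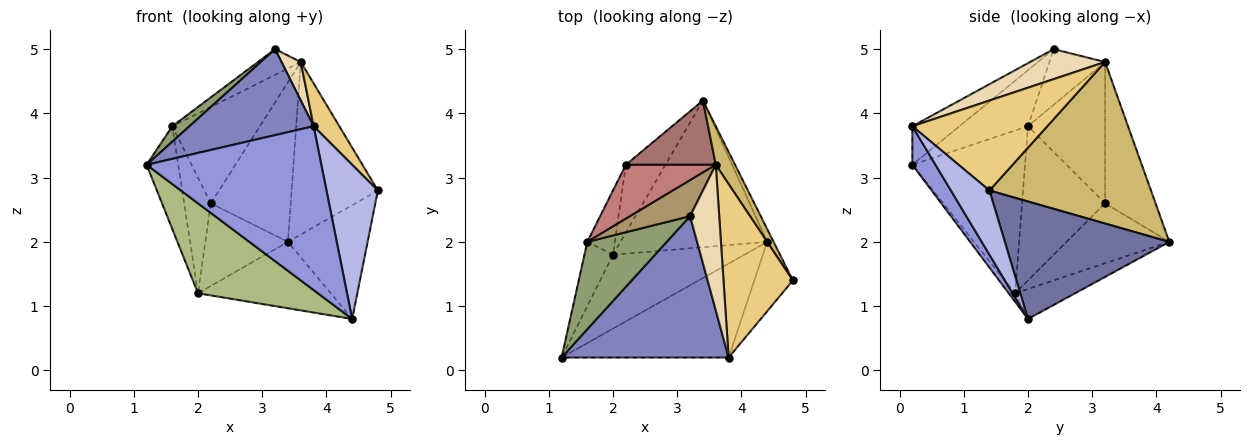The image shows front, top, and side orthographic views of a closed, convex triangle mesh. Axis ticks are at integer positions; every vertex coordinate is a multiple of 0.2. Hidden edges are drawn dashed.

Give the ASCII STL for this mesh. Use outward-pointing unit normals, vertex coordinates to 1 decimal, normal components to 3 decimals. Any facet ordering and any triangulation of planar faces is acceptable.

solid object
 facet normal 0.899 0.435 -0.049
  outer loop
   vertex 4.4 2.0 0.8
   vertex 3.4 4.2 2.0
   vertex 4.8 1.4 2.8
  endloop
 endfacet
 facet normal -0.193 -0.510 0.838
  outer loop
   vertex 3.8 0.2 3.8
   vertex 3.2 2.4 5.0
   vertex 1.2 0.2 3.2
  endloop
 endfacet
 facet normal 0.114 -0.862 -0.494
  outer loop
   vertex 3.8 0.2 3.8
   vertex 1.2 0.2 3.2
   vertex 4.4 2.0 0.8
  endloop
 endfacet
 facet normal 0.565 -0.753 -0.339
  outer loop
   vertex 3.8 0.2 3.8
   vertex 4.4 2.0 0.8
   vertex 4.8 1.4 2.8
  endloop
 endfacet
 facet normal -0.571 -0.143 0.809
  outer loop
   vertex 1.6 2.0 3.8
   vertex 1.2 0.2 3.2
   vertex 3.2 2.4 5.0
  endloop
 endfacet
 facet normal -0.041 -0.772 -0.634
  outer loop
   vertex 2.0 1.8 1.2
   vertex 4.4 2.0 0.8
   vertex 1.2 0.2 3.2
  endloop
 endfacet
 facet normal -0.183 0.405 -0.896
  outer loop
   vertex 2.0 1.8 1.2
   vertex 3.4 4.2 2.0
   vertex 4.4 2.0 0.8
  endloop
 endfacet
 facet normal -0.949 0.266 -0.167
  outer loop
   vertex 2.0 1.8 1.2
   vertex 1.2 0.2 3.2
   vertex 1.6 2.0 3.8
  endloop
 endfacet
 facet normal -0.603 0.464 0.649
  outer loop
   vertex 3.6 3.2 4.8
   vertex 1.6 2.0 3.8
   vertex 3.2 2.4 5.0
  endloop
 endfacet
 facet normal 0.877 0.469 0.105
  outer loop
   vertex 3.6 3.2 4.8
   vertex 4.8 1.4 2.8
   vertex 3.4 4.2 2.0
  endloop
 endfacet
 facet normal 0.783 -0.149 0.604
  outer loop
   vertex 3.6 3.2 4.8
   vertex 3.8 0.2 3.8
   vertex 4.8 1.4 2.8
  endloop
 endfacet
 facet normal 0.705 -0.181 0.685
  outer loop
   vertex 3.6 3.2 4.8
   vertex 3.2 2.4 5.0
   vertex 3.8 0.2 3.8
  endloop
 endfacet
 facet normal -0.506 0.800 0.322
  outer loop
   vertex 2.2 3.2 2.6
   vertex 3.6 3.2 4.8
   vertex 3.4 4.2 2.0
  endloop
 endfacet
 facet normal -0.609 0.692 0.388
  outer loop
   vertex 2.2 3.2 2.6
   vertex 1.6 2.0 3.8
   vertex 3.6 3.2 4.8
  endloop
 endfacet
 facet normal -0.693 0.557 -0.458
  outer loop
   vertex 2.2 3.2 2.6
   vertex 3.4 4.2 2.0
   vertex 2.0 1.8 1.2
  endloop
 endfacet
 facet normal -0.939 0.302 -0.168
  outer loop
   vertex 2.2 3.2 2.6
   vertex 2.0 1.8 1.2
   vertex 1.6 2.0 3.8
  endloop
 endfacet
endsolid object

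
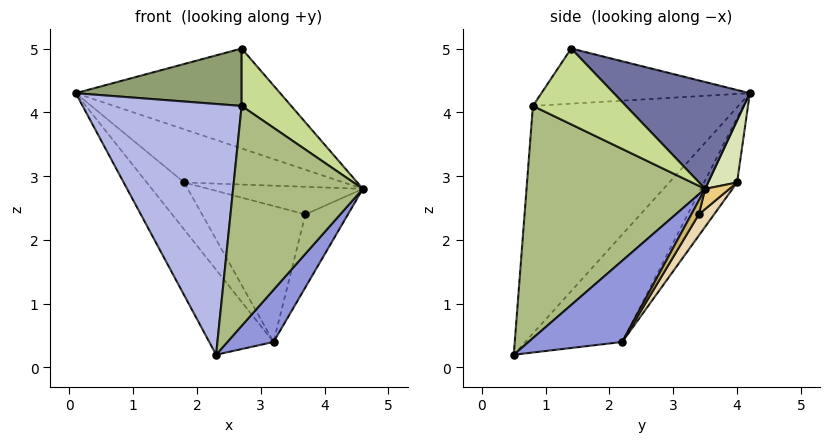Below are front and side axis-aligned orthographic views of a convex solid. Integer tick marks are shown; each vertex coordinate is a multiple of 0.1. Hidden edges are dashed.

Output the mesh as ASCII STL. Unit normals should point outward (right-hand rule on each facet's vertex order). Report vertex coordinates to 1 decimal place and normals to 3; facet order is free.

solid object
 facet normal 0.342 0.514 0.786
  outer loop
   vertex 2.7 1.4 5.0
   vertex 4.6 3.5 2.8
   vertex 0.1 4.2 4.3
  endloop
 endfacet
 facet normal -0.606 0.401 -0.687
  outer loop
   vertex 3.2 2.2 0.4
   vertex 2.3 0.5 0.2
   vertex 0.1 4.2 4.3
  endloop
 endfacet
 facet normal 0.863 -0.425 -0.273
  outer loop
   vertex 3.2 2.2 0.4
   vertex 4.6 3.5 2.8
   vertex 2.3 0.5 0.2
  endloop
 endfacet
 facet normal -0.784 -0.607 0.127
  outer loop
   vertex 2.7 0.8 4.1
   vertex 0.1 4.2 4.3
   vertex 2.3 0.5 0.2
  endloop
 endfacet
 facet normal -0.723 -0.575 0.383
  outer loop
   vertex 2.7 0.8 4.1
   vertex 2.7 1.4 5.0
   vertex 0.1 4.2 4.3
  endloop
 endfacet
 facet normal 0.809 -0.587 -0.038
  outer loop
   vertex 2.7 0.8 4.1
   vertex 2.3 0.5 0.2
   vertex 4.6 3.5 2.8
  endloop
 endfacet
 facet normal 0.842 -0.449 0.299
  outer loop
   vertex 2.7 0.8 4.1
   vertex 4.6 3.5 2.8
   vertex 2.7 1.4 5.0
  endloop
 endfacet
 facet normal 0.178 0.981 0.076
  outer loop
   vertex 1.8 4.0 2.9
   vertex 0.1 4.2 4.3
   vertex 4.6 3.5 2.8
  endloop
 endfacet
 facet normal -0.489 0.555 -0.673
  outer loop
   vertex 1.8 4.0 2.9
   vertex 3.2 2.2 0.4
   vertex 0.1 4.2 4.3
  endloop
 endfacet
 facet normal 0.146 0.832 -0.536
  outer loop
   vertex 3.7 3.4 2.4
   vertex 4.6 3.5 2.8
   vertex 3.2 2.2 0.4
  endloop
 endfacet
 facet normal 0.133 0.849 -0.512
  outer loop
   vertex 3.7 3.4 2.4
   vertex 1.8 4.0 2.9
   vertex 4.6 3.5 2.8
  endloop
 endfacet
 facet normal 0.124 0.837 -0.533
  outer loop
   vertex 3.7 3.4 2.4
   vertex 3.2 2.2 0.4
   vertex 1.8 4.0 2.9
  endloop
 endfacet
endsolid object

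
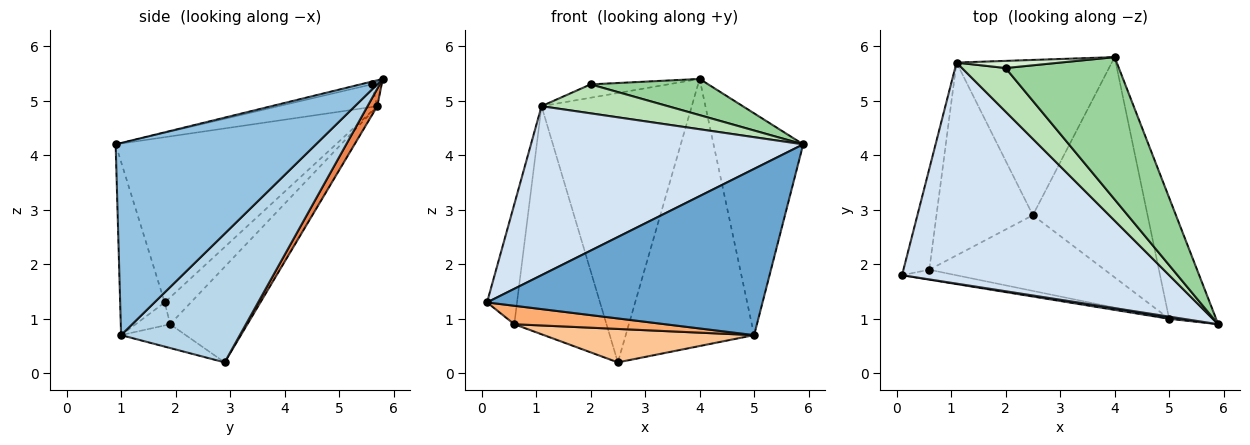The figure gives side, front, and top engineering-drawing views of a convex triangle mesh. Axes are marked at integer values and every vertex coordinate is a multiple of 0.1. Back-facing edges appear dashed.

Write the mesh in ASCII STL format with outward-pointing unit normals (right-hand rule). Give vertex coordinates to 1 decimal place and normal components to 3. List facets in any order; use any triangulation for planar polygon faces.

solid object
 facet normal -0.160 -0.987 0.013
  outer loop
   vertex 5.0 1.0 0.7
   vertex 5.9 0.9 4.2
   vertex 0.1 1.8 1.3
  endloop
 endfacet
 facet normal 0.891 0.399 -0.218
  outer loop
   vertex 5.0 1.0 0.7
   vertex 4.0 5.8 5.4
   vertex 5.9 0.9 4.2
  endloop
 endfacet
 facet normal 0.581 0.628 -0.518
  outer loop
   vertex 5.0 1.0 0.7
   vertex 2.5 2.9 0.2
   vertex 4.0 5.8 5.4
  endloop
 endfacet
 facet normal -0.441 -0.545 0.713
  outer loop
   vertex 1.1 5.7 4.9
   vertex 0.1 1.8 1.3
   vertex 5.9 0.9 4.2
  endloop
 endfacet
 facet normal 0.056 0.865 -0.499
  outer loop
   vertex 1.1 5.7 4.9
   vertex 4.0 5.8 5.4
   vertex 2.5 2.9 0.2
  endloop
 endfacet
 facet normal -0.198 -0.864 -0.463
  outer loop
   vertex 0.6 1.9 0.9
   vertex 5.0 1.0 0.7
   vertex 0.1 1.8 1.3
  endloop
 endfacet
 facet normal -0.123 -0.401 -0.908
  outer loop
   vertex 0.6 1.9 0.9
   vertex 2.5 2.9 0.2
   vertex 5.0 1.0 0.7
  endloop
 endfacet
 facet normal -0.555 0.636 -0.535
  outer loop
   vertex 0.6 1.9 0.9
   vertex 0.1 1.8 1.3
   vertex 1.1 5.7 4.9
  endloop
 endfacet
 facet normal -0.539 0.643 -0.544
  outer loop
   vertex 0.6 1.9 0.9
   vertex 1.1 5.7 4.9
   vertex 2.5 2.9 0.2
  endloop
 endfacet
 facet normal -0.024 -0.246 0.969
  outer loop
   vertex 2.0 5.6 5.3
   vertex 5.9 0.9 4.2
   vertex 4.0 5.8 5.4
  endloop
 endfacet
 facet normal -0.396 -0.508 0.765
  outer loop
   vertex 2.0 5.6 5.3
   vertex 1.1 5.7 4.9
   vertex 5.9 0.9 4.2
  endloop
 endfacet
 facet normal -0.111 0.876 0.469
  outer loop
   vertex 2.0 5.6 5.3
   vertex 4.0 5.8 5.4
   vertex 1.1 5.7 4.9
  endloop
 endfacet
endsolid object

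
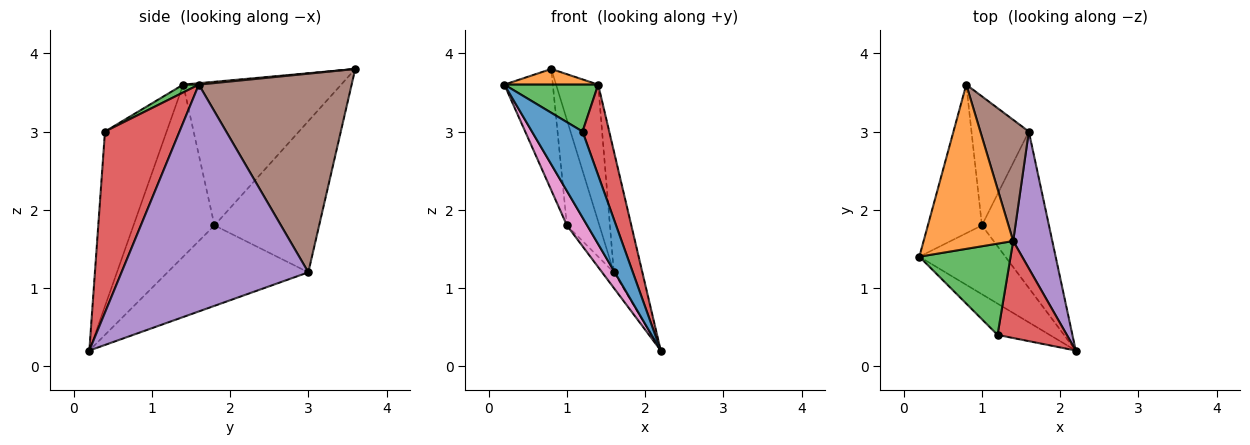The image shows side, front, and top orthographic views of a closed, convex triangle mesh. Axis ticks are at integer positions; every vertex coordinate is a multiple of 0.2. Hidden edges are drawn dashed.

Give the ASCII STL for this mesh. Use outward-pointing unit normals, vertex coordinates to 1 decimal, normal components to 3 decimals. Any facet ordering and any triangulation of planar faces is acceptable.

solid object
 facet normal -0.753 -0.618 -0.225
  outer loop
   vertex 1.2 0.4 3.0
   vertex 0.2 1.4 3.6
   vertex 2.2 0.2 0.2
  endloop
 endfacet
 facet normal 0.016 -0.095 0.995
  outer loop
   vertex 1.4 1.6 3.6
   vertex 0.8 3.6 3.8
   vertex 0.2 1.4 3.6
  endloop
 endfacet
 facet normal 0.076 -0.456 0.887
  outer loop
   vertex 1.4 1.6 3.6
   vertex 0.2 1.4 3.6
   vertex 1.2 0.4 3.0
  endloop
 endfacet
 facet normal 0.886 -0.317 0.339
  outer loop
   vertex 1.4 1.6 3.6
   vertex 1.2 0.4 3.0
   vertex 2.2 0.2 0.2
  endloop
 endfacet
 facet normal 0.974 0.149 0.168
  outer loop
   vertex 1.4 1.6 3.6
   vertex 2.2 0.2 0.2
   vertex 1.6 3.0 1.2
  endloop
 endfacet
 facet normal 0.938 0.259 0.229
  outer loop
   vertex 1.4 1.6 3.6
   vertex 1.6 3.0 1.2
   vertex 0.8 3.6 3.8
  endloop
 endfacet
 facet normal -0.873 -0.218 -0.436
  outer loop
   vertex 1.0 1.8 1.8
   vertex 2.2 0.2 0.2
   vertex 0.2 1.4 3.6
  endloop
 endfacet
 facet normal -0.767 0.064 -0.639
  outer loop
   vertex 1.0 1.8 1.8
   vertex 1.6 3.0 1.2
   vertex 2.2 0.2 0.2
  endloop
 endfacet
 facet normal -0.900 0.276 -0.338
  outer loop
   vertex 1.0 1.8 1.8
   vertex 0.2 1.4 3.6
   vertex 0.8 3.6 3.8
  endloop
 endfacet
 facet normal -0.898 0.279 -0.341
  outer loop
   vertex 1.0 1.8 1.8
   vertex 0.8 3.6 3.8
   vertex 1.6 3.0 1.2
  endloop
 endfacet
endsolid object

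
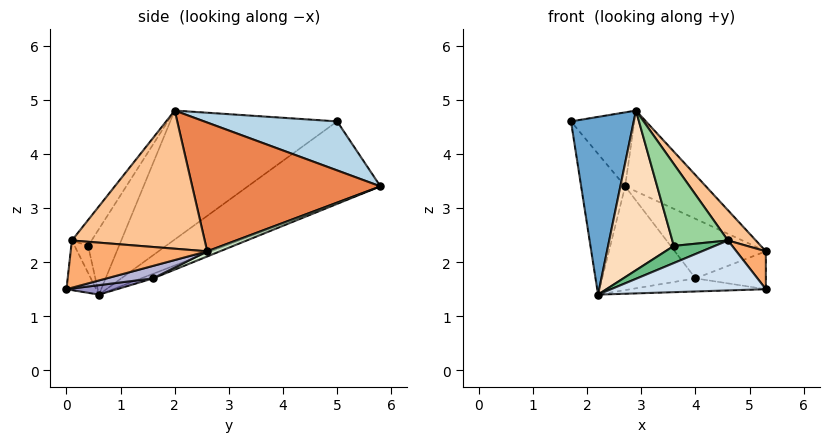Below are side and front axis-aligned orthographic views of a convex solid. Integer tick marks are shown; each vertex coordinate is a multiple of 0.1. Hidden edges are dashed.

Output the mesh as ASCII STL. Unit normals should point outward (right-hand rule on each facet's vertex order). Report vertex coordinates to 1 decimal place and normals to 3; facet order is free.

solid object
 facet normal -0.887 -0.333 0.320
  outer loop
   vertex 2.9 2.0 4.8
   vertex 1.7 5.0 4.6
   vertex 2.2 0.6 1.4
  endloop
 endfacet
 facet normal -0.821 0.272 -0.502
  outer loop
   vertex 2.7 5.8 3.4
   vertex 2.2 0.6 1.4
   vertex 1.7 5.0 4.6
  endloop
 endfacet
 facet normal 0.626 0.298 0.721
  outer loop
   vertex 2.7 5.8 3.4
   vertex 1.7 5.0 4.6
   vertex 2.9 2.0 4.8
  endloop
 endfacet
 facet normal -0.189 -0.981 -0.038
  outer loop
   vertex 4.6 0.1 2.4
   vertex 2.2 0.6 1.4
   vertex 5.3 0.0 1.5
  endloop
 endfacet
 facet normal 0.670 0.287 0.685
  outer loop
   vertex 5.3 2.6 2.2
   vertex 2.7 5.8 3.4
   vertex 2.9 2.0 4.8
  endloop
 endfacet
 facet normal 0.769 -0.166 0.617
  outer loop
   vertex 5.3 2.6 2.2
   vertex 4.6 0.1 2.4
   vertex 5.3 0.0 1.5
  endloop
 endfacet
 facet normal 0.743 -0.156 0.650
  outer loop
   vertex 5.3 2.6 2.2
   vertex 2.9 2.0 4.8
   vertex 4.6 0.1 2.4
  endloop
 endfacet
 facet normal -0.386 -0.822 0.418
  outer loop
   vertex 3.6 0.4 2.3
   vertex 2.9 2.0 4.8
   vertex 2.2 0.6 1.4
  endloop
 endfacet
 facet normal -0.301 -0.916 0.265
  outer loop
   vertex 3.6 0.4 2.3
   vertex 2.2 0.6 1.4
   vertex 4.6 0.1 2.4
  endloop
 endfacet
 facet normal -0.297 -0.840 0.454
  outer loop
   vertex 3.6 0.4 2.3
   vertex 4.6 0.1 2.4
   vertex 2.9 2.0 4.8
  endloop
 endfacet
 facet normal -0.046 0.362 -0.931
  outer loop
   vertex 4.0 1.6 1.7
   vertex 2.2 0.6 1.4
   vertex 2.7 5.8 3.4
  endloop
 endfacet
 facet normal 0.054 0.389 -0.920
  outer loop
   vertex 4.0 1.6 1.7
   vertex 2.7 5.8 3.4
   vertex 5.3 2.6 2.2
  endloop
 endfacet
 facet normal 0.066 0.176 -0.982
  outer loop
   vertex 4.0 1.6 1.7
   vertex 5.3 0.0 1.5
   vertex 2.2 0.6 1.4
  endloop
 endfacet
 facet normal 0.169 0.256 -0.952
  outer loop
   vertex 4.0 1.6 1.7
   vertex 5.3 2.6 2.2
   vertex 5.3 0.0 1.5
  endloop
 endfacet
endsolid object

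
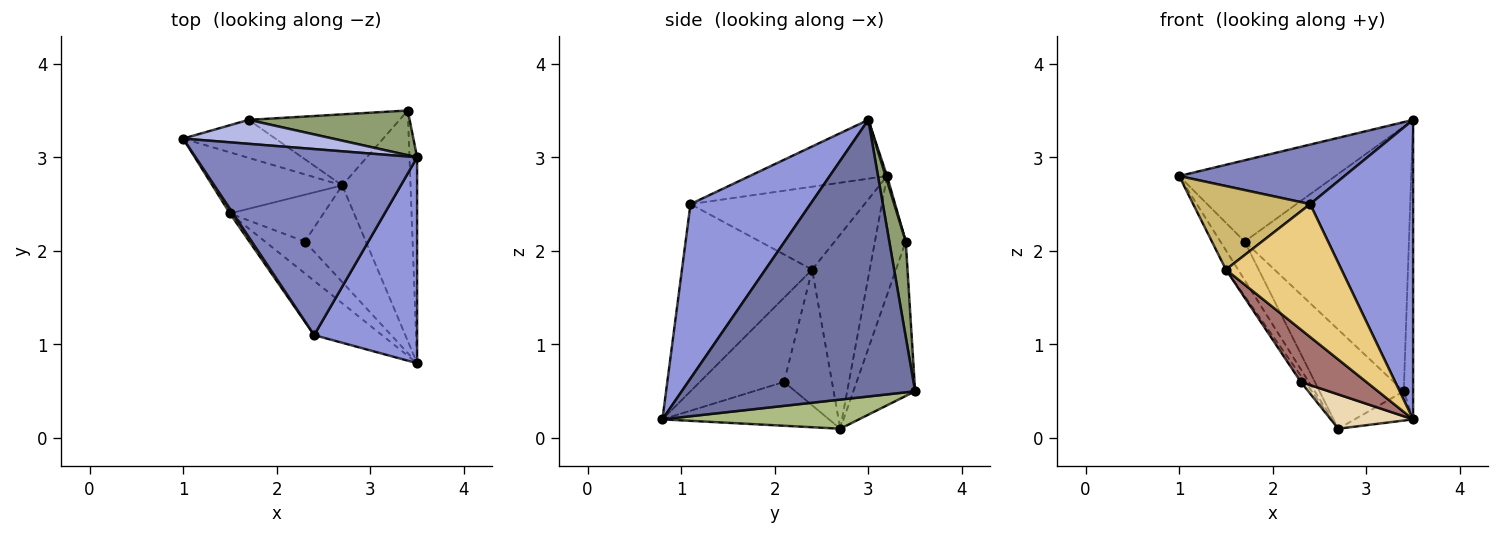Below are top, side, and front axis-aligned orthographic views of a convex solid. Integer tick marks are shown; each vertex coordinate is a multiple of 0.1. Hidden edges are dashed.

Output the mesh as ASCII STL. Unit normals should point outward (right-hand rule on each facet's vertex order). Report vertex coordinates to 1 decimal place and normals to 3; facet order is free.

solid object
 facet normal 0.999 0.040 -0.028
  outer loop
   vertex 3.4 3.5 0.5
   vertex 3.5 3.0 3.4
   vertex 3.5 0.8 0.2
  endloop
 endfacet
 facet normal -0.245 -0.295 0.923
  outer loop
   vertex 2.4 1.1 2.5
   vertex 3.5 3.0 3.4
   vertex 1.0 3.2 2.8
  endloop
 endfacet
 facet normal 0.692 -0.595 0.409
  outer loop
   vertex 2.4 1.1 2.5
   vertex 3.5 0.8 0.2
   vertex 3.5 3.0 3.4
  endloop
 endfacet
 facet normal 0.009 0.959 0.283
  outer loop
   vertex 1.7 3.4 2.1
   vertex 1.0 3.2 2.8
   vertex 3.5 3.0 3.4
  endloop
 endfacet
 facet normal 0.098 0.981 0.166
  outer loop
   vertex 1.7 3.4 2.1
   vertex 3.5 3.0 3.4
   vertex 3.4 3.5 0.5
  endloop
 endfacet
 facet normal 0.390 0.116 -0.914
  outer loop
   vertex 2.7 2.7 0.1
   vertex 3.4 3.5 0.5
   vertex 3.5 0.8 0.2
  endloop
 endfacet
 facet normal -0.512 0.698 -0.500
  outer loop
   vertex 2.7 2.7 0.1
   vertex 1.7 3.4 2.1
   vertex 3.4 3.5 0.5
  endloop
 endfacet
 facet normal -0.671 0.528 -0.520
  outer loop
   vertex 2.7 2.7 0.1
   vertex 1.0 3.2 2.8
   vertex 1.7 3.4 2.1
  endloop
 endfacet
 facet normal -0.819 0.173 -0.548
  outer loop
   vertex 1.5 2.4 1.8
   vertex 1.0 3.2 2.8
   vertex 2.7 2.7 0.1
  endloop
 endfacet
 facet normal -0.830 -0.558 0.031
  outer loop
   vertex 1.5 2.4 1.8
   vertex 2.4 1.1 2.5
   vertex 1.0 3.2 2.8
  endloop
 endfacet
 facet normal -0.722 -0.641 -0.262
  outer loop
   vertex 1.5 2.4 1.8
   vertex 3.5 0.8 0.2
   vertex 2.4 1.1 2.5
  endloop
 endfacet
 facet normal -0.560 -0.277 -0.781
  outer loop
   vertex 2.3 2.1 0.6
   vertex 2.7 2.7 0.1
   vertex 3.5 0.8 0.2
  endloop
 endfacet
 facet normal -0.740 -0.575 -0.349
  outer loop
   vertex 2.3 2.1 0.6
   vertex 3.5 0.8 0.2
   vertex 1.5 2.4 1.8
  endloop
 endfacet
 facet normal -0.821 0.075 -0.566
  outer loop
   vertex 2.3 2.1 0.6
   vertex 1.5 2.4 1.8
   vertex 2.7 2.7 0.1
  endloop
 endfacet
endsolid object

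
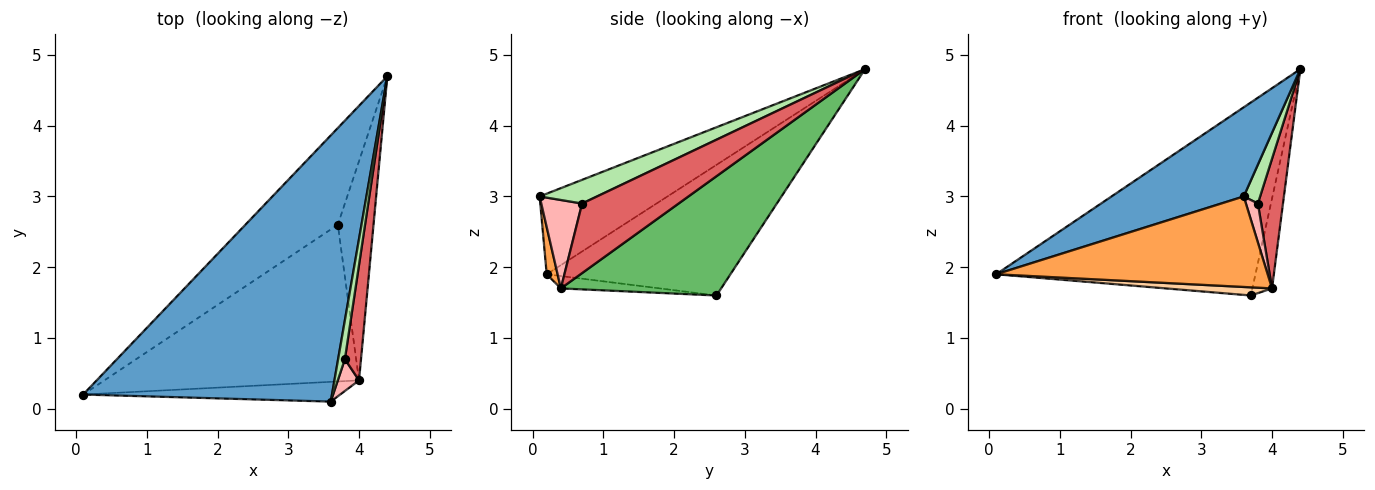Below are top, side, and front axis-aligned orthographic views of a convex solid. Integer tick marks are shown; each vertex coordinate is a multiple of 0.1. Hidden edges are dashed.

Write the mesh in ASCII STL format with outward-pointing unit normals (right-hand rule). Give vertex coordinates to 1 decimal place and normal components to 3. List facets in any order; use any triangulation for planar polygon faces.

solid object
 facet normal -0.294 -0.304 0.906
  outer loop
   vertex 3.6 0.1 3.0
   vertex 4.4 4.7 4.8
   vertex 0.1 0.2 1.9
  endloop
 endfacet
 facet normal -0.535 0.755 -0.379
  outer loop
   vertex 3.7 2.6 1.6
   vertex 0.1 0.2 1.9
   vertex 4.4 4.7 4.8
  endloop
 endfacet
 facet normal 0.039 -0.976 -0.213
  outer loop
   vertex 4.0 0.4 1.7
   vertex 3.6 0.1 3.0
   vertex 0.1 0.2 1.9
  endloop
 endfacet
 facet normal -0.048 -0.052 -0.997
  outer loop
   vertex 4.0 0.4 1.7
   vertex 0.1 0.2 1.9
   vertex 3.7 2.6 1.6
  endloop
 endfacet
 facet normal 0.951 0.117 -0.285
  outer loop
   vertex 4.0 0.4 1.7
   vertex 3.7 2.6 1.6
   vertex 4.4 4.7 4.8
  endloop
 endfacet
 facet normal 0.927 -0.265 0.265
  outer loop
   vertex 3.8 0.7 2.9
   vertex 4.4 4.7 4.8
   vertex 3.6 0.1 3.0
  endloop
 endfacet
 facet normal 0.944 -0.246 0.219
  outer loop
   vertex 3.8 0.7 2.9
   vertex 4.0 0.4 1.7
   vertex 4.4 4.7 4.8
  endloop
 endfacet
 facet normal 0.935 -0.274 0.224
  outer loop
   vertex 3.8 0.7 2.9
   vertex 3.6 0.1 3.0
   vertex 4.0 0.4 1.7
  endloop
 endfacet
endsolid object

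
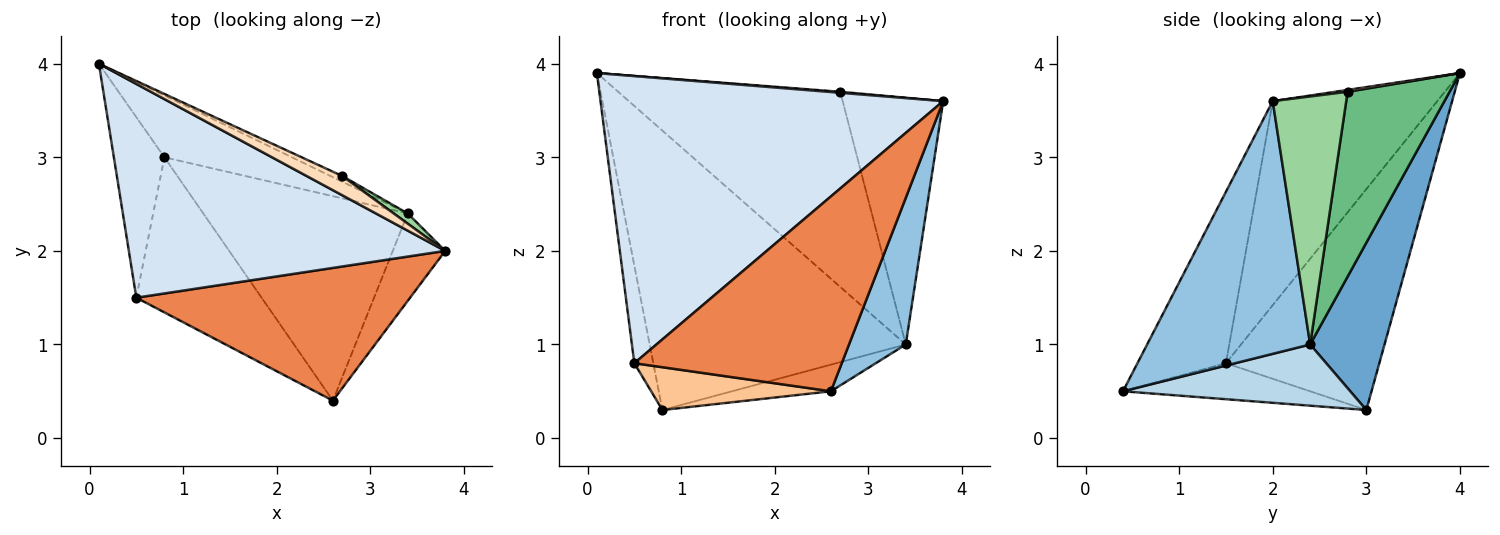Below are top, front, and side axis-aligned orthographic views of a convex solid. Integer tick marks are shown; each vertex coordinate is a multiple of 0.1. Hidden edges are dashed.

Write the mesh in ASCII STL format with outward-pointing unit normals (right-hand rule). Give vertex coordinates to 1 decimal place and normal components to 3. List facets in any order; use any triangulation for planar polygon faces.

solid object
 facet normal 0.273 0.939 -0.208
  outer loop
   vertex 3.4 2.4 1.0
   vertex 0.8 3.0 0.3
   vertex 0.1 4.0 3.9
  endloop
 endfacet
 facet normal 0.927 -0.323 -0.192
  outer loop
   vertex 3.4 2.4 1.0
   vertex 3.8 2.0 3.6
   vertex 2.6 0.4 0.5
  endloop
 endfacet
 facet normal 0.285 0.124 -0.951
  outer loop
   vertex 3.4 2.4 1.0
   vertex 2.6 0.4 0.5
   vertex 0.8 3.0 0.3
  endloop
 endfacet
 facet normal -0.359 -0.749 0.557
  outer loop
   vertex 0.5 1.5 0.8
   vertex 3.8 2.0 3.6
   vertex 0.1 4.0 3.9
  endloop
 endfacet
 facet normal -0.332 -0.779 0.531
  outer loop
   vertex 0.5 1.5 0.8
   vertex 2.6 0.4 0.5
   vertex 3.8 2.0 3.6
  endloop
 endfacet
 facet normal -0.968 0.120 -0.221
  outer loop
   vertex 0.5 1.5 0.8
   vertex 0.1 4.0 3.9
   vertex 0.8 3.0 0.3
  endloop
 endfacet
 facet normal -0.267 -0.256 -0.929
  outer loop
   vertex 0.5 1.5 0.8
   vertex 0.8 3.0 0.3
   vertex 2.6 0.4 0.5
  endloop
 endfacet
 facet normal 0.052 -0.052 0.997
  outer loop
   vertex 2.7 2.8 3.7
   vertex 0.1 4.0 3.9
   vertex 3.8 2.0 3.6
  endloop
 endfacet
 facet normal 0.417 0.908 -0.026
  outer loop
   vertex 2.7 2.8 3.7
   vertex 3.4 2.4 1.0
   vertex 0.1 4.0 3.9
  endloop
 endfacet
 facet normal 0.590 0.807 0.033
  outer loop
   vertex 2.7 2.8 3.7
   vertex 3.8 2.0 3.6
   vertex 3.4 2.4 1.0
  endloop
 endfacet
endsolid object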